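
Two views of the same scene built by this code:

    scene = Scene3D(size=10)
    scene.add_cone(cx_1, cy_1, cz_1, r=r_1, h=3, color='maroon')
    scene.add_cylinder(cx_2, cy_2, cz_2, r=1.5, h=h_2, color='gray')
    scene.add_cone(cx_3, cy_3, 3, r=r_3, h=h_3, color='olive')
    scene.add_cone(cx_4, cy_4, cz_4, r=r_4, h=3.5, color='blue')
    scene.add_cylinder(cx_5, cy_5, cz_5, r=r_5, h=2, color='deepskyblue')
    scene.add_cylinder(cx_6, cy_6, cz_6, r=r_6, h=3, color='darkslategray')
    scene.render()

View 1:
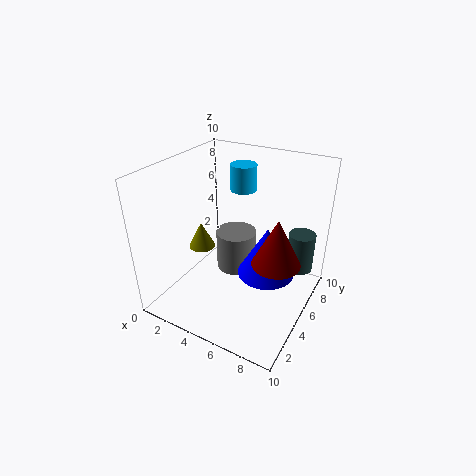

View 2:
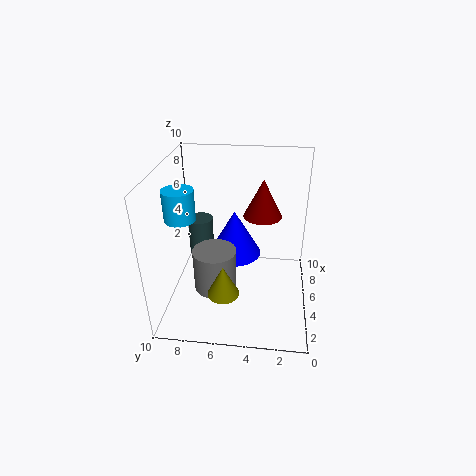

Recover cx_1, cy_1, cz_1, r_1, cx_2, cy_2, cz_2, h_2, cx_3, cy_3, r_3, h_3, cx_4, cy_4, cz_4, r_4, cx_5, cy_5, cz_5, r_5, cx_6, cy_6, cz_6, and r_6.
cx_1 = 8.5; cy_1 = 3.5; cz_1 = 5; r_1 = 1.5; cx_2 = 4; cy_2 = 6.5; cz_2 = 1.5; h_2 = 3; cx_3 = 1.5; cy_3 = 5.5; r_3 = 1; h_3 = 2; cx_4 = 7; cy_4 = 5.5; cz_4 = 2.5; r_4 = 2; cx_5 = 3.5; cy_5 = 8.5; cz_5 = 7; r_5 = 1; cx_6 = 8.5; cy_6 = 8.5; cz_6 = 1.5; r_6 = 1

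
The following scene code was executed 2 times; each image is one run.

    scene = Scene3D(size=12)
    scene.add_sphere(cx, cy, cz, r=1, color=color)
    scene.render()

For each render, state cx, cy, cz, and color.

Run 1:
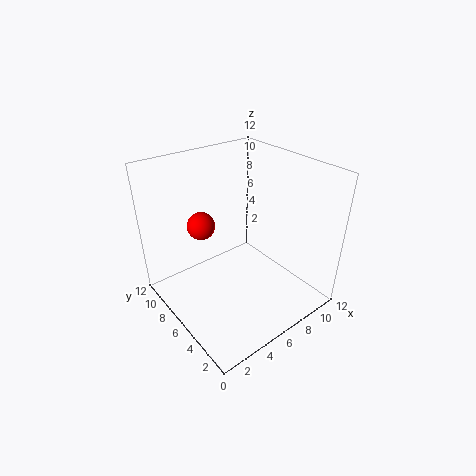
cx = 2.25
cy = 5.5
cz = 8.75
color = 'red'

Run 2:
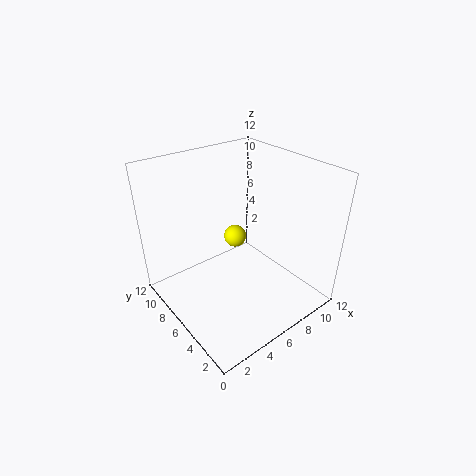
cx = 7.25
cy = 8
cz = 4.75
color = 'yellow'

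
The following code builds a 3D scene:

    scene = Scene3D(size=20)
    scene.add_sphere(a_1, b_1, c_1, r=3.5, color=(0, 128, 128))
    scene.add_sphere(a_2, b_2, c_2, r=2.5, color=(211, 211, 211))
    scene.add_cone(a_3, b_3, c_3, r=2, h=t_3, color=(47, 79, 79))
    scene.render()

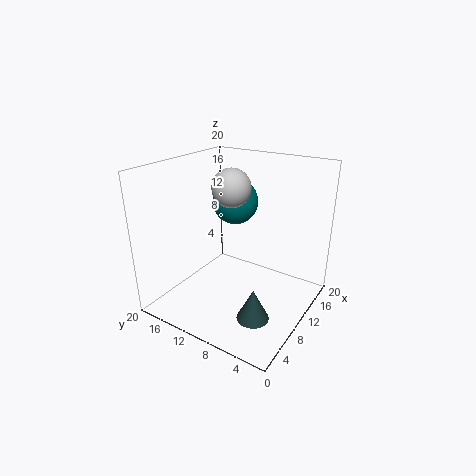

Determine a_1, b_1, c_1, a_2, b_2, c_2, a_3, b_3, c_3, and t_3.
a_1 = 15.5, b_1 = 14, c_1 = 13, a_2 = 8.5, b_2 = 10, c_2 = 17.5, a_3 = 4, b_3 = 4, c_3 = 3, t_3 = 4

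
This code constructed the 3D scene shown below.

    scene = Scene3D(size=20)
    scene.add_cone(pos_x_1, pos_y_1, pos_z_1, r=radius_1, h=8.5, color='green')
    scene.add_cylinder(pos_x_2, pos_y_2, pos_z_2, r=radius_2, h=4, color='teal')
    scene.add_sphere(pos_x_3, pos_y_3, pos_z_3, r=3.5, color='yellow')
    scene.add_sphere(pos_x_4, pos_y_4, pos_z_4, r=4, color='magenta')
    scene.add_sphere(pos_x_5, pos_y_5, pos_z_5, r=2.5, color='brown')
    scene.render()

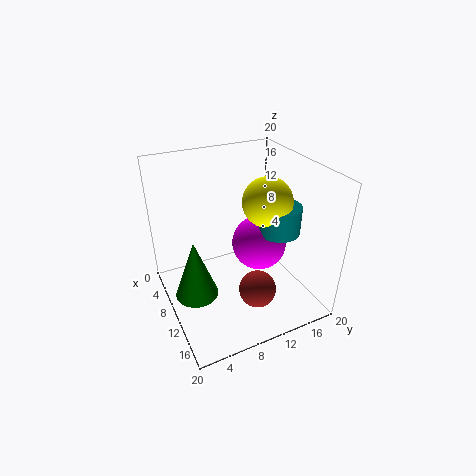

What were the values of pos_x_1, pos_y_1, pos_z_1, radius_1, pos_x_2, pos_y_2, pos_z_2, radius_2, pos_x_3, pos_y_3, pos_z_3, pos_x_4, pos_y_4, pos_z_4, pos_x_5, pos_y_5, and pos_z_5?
pos_x_1 = 10
pos_y_1 = 3.5
pos_z_1 = 2.5
radius_1 = 3
pos_x_2 = 11
pos_y_2 = 16
pos_z_2 = 10
radius_2 = 3
pos_x_3 = 10
pos_y_3 = 14.5
pos_z_3 = 14.5
pos_x_4 = 9
pos_y_4 = 14
pos_z_4 = 7.5
pos_x_5 = 15
pos_y_5 = 10.5
pos_z_5 = 4.5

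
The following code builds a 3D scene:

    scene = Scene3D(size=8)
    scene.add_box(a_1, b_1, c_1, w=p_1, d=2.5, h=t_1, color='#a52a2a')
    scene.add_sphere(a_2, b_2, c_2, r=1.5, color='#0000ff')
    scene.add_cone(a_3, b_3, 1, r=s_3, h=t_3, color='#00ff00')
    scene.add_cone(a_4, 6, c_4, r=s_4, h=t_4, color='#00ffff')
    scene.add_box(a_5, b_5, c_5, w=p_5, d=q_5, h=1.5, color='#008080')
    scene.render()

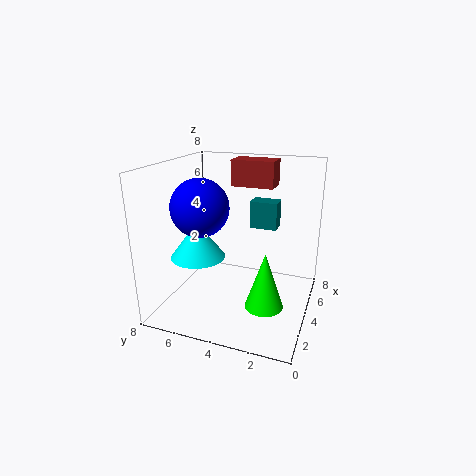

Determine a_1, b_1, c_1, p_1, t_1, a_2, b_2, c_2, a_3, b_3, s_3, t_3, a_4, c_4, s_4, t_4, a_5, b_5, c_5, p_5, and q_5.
a_1 = 5.5
b_1 = 2.5
c_1 = 6.5
p_1 = 1.5
t_1 = 1.5
a_2 = 2.5
b_2 = 5.5
c_2 = 6
a_3 = 2.5
b_3 = 2
s_3 = 1
t_3 = 3
a_4 = 3
c_4 = 3
s_4 = 1.5
t_4 = 2
a_5 = 4.5
b_5 = 2
c_5 = 4.5
p_5 = 1
q_5 = 1.5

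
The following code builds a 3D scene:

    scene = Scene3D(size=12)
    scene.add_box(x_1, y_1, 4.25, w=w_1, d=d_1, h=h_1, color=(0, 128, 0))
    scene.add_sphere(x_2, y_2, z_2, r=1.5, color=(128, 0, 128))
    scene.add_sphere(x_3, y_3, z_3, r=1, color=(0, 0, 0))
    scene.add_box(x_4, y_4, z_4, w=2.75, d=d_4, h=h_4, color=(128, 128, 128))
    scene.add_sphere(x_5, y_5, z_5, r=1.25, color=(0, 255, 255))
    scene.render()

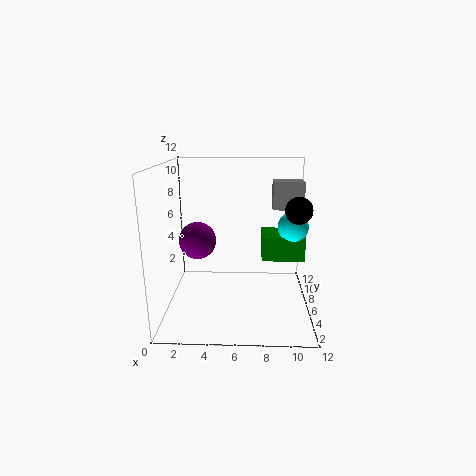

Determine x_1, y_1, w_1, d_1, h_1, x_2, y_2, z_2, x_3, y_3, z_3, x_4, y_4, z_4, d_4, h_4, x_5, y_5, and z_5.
x_1 = 8; y_1 = 5.25; w_1 = 3.5; d_1 = 3; h_1 = 2; x_2 = 2.75; y_2 = 5.25; z_2 = 6; x_3 = 10.5; y_3 = 3.5; z_3 = 9; x_4 = 9; y_4 = 8.5; z_4 = 7.75; d_4 = 1.75; h_4 = 2.5; x_5 = 10.5; y_5 = 6; z_5 = 7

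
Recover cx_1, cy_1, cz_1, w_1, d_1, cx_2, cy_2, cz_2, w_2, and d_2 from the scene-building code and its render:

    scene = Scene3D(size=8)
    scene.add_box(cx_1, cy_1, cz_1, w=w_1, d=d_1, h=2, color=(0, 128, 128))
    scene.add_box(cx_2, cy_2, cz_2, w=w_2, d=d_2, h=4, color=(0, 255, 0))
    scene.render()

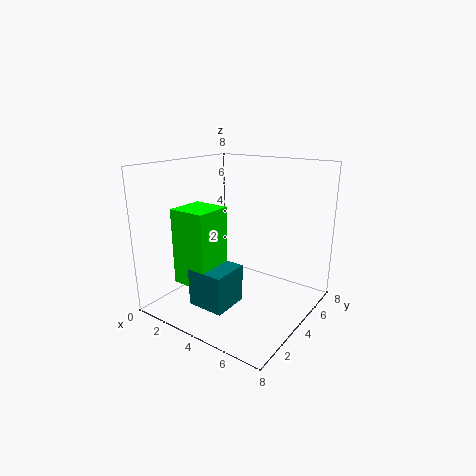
cx_1 = 3, cy_1 = 1, cz_1 = 1, w_1 = 2, d_1 = 2, cx_2 = 2, cy_2 = 1, cz_2 = 2, w_2 = 2, d_2 = 2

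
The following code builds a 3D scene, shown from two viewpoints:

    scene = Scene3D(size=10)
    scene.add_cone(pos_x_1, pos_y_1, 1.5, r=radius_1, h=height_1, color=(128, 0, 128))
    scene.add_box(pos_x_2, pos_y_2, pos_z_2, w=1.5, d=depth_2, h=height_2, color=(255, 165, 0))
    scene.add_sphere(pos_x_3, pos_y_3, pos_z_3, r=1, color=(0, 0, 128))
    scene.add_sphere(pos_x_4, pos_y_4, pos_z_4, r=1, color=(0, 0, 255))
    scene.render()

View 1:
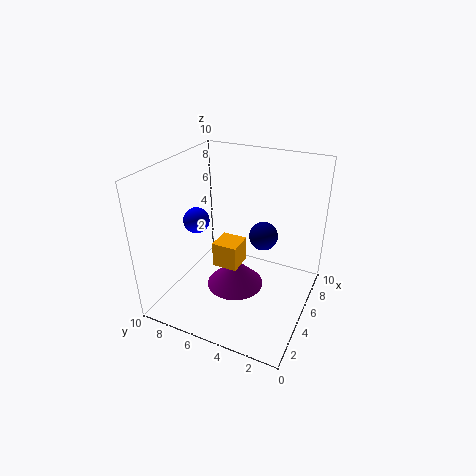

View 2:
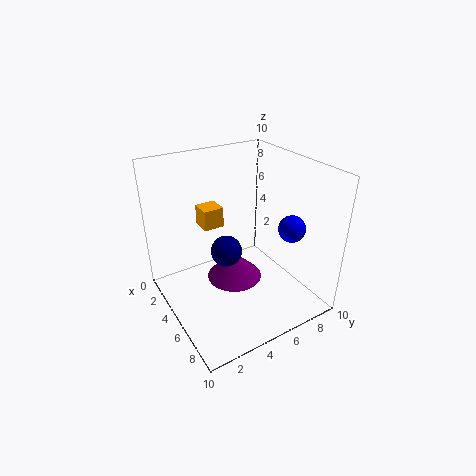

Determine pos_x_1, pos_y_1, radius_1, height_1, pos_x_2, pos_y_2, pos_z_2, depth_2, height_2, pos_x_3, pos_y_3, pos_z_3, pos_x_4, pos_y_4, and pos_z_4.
pos_x_1 = 4.5
pos_y_1 = 5
radius_1 = 2
height_1 = 2
pos_x_2 = 1.5
pos_y_2 = 3.5
pos_z_2 = 5
depth_2 = 1.5
height_2 = 1.5
pos_x_3 = 6
pos_y_3 = 3.5
pos_z_3 = 5
pos_x_4 = 6
pos_y_4 = 9
pos_z_4 = 5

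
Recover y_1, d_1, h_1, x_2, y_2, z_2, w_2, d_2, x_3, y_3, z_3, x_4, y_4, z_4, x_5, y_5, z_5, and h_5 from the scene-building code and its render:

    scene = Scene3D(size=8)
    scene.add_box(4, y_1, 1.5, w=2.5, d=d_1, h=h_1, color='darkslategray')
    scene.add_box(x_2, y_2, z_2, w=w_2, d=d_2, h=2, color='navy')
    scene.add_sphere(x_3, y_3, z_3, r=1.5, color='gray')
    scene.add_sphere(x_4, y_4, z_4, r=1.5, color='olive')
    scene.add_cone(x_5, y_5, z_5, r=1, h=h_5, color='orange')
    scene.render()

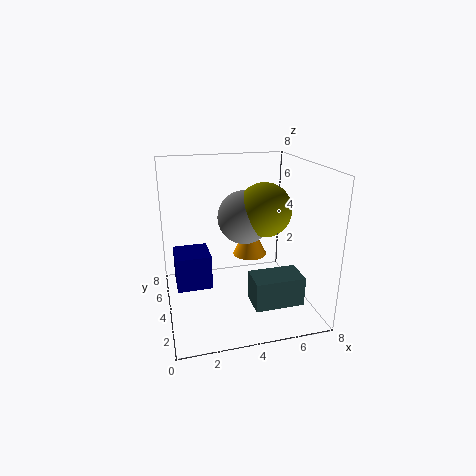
y_1 = 0.5
d_1 = 1.5
h_1 = 1.5
x_2 = 0.5
y_2 = 4
z_2 = 1
w_2 = 2
d_2 = 2
x_3 = 4.5
y_3 = 4.5
z_3 = 5
x_4 = 5.5
y_4 = 4
z_4 = 5.5
x_5 = 5
y_5 = 5
z_5 = 2.5
h_5 = 2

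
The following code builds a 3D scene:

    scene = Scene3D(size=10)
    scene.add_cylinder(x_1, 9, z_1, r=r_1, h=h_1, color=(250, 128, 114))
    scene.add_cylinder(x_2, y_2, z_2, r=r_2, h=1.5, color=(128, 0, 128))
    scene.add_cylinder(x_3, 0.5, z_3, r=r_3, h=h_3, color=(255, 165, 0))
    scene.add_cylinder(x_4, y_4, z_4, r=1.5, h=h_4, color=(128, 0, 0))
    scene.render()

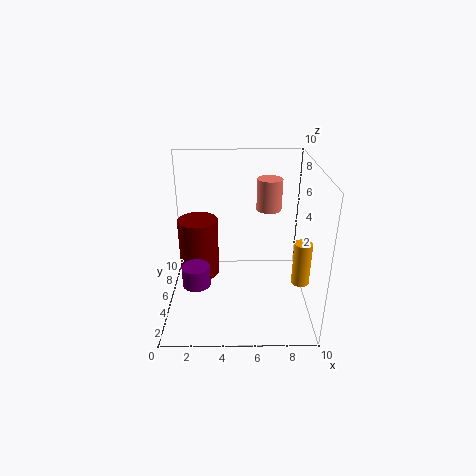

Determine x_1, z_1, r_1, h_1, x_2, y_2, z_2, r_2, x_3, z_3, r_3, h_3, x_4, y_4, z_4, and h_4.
x_1 = 7.5, z_1 = 5.5, r_1 = 1, h_1 = 2.5, x_2 = 2, y_2 = 4.5, z_2 = 1.5, r_2 = 1, x_3 = 8.5, z_3 = 4.5, r_3 = 0.5, h_3 = 2.5, x_4 = 2, y_4 = 7, z_4 = 1, h_4 = 4.5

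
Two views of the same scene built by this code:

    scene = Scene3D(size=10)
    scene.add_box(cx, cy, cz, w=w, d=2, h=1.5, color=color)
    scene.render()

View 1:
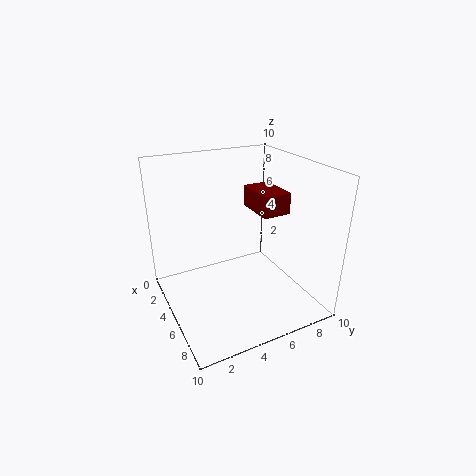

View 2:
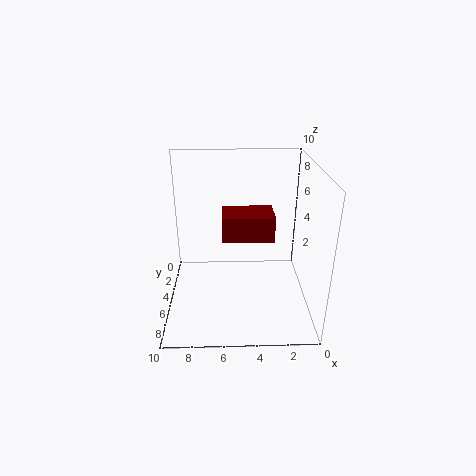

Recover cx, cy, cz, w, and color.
cx = 3; cy = 6.5; cz = 6.5; w = 3; color = 'maroon'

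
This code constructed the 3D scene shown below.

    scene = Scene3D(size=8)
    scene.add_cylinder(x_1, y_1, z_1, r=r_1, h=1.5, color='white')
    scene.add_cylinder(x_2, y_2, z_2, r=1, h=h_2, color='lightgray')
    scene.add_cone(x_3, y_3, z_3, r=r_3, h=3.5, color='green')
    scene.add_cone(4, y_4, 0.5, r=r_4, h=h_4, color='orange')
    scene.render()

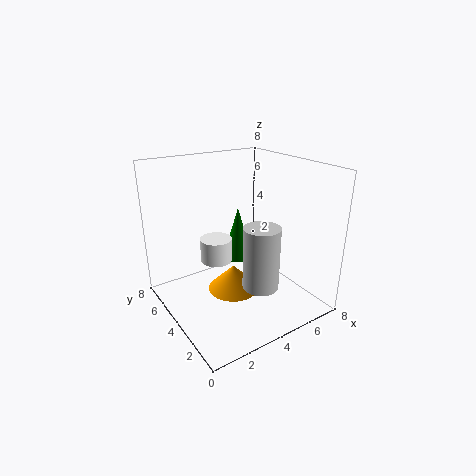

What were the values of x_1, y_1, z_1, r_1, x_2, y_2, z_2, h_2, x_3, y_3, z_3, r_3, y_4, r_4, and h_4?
x_1 = 4; y_1 = 6.5; z_1 = 1.5; r_1 = 1; x_2 = 4.5; y_2 = 2.5; z_2 = 1.5; h_2 = 3.5; x_3 = 6; y_3 = 7; z_3 = 1; r_3 = 1; y_4 = 4.5; r_4 = 1.5; h_4 = 1.5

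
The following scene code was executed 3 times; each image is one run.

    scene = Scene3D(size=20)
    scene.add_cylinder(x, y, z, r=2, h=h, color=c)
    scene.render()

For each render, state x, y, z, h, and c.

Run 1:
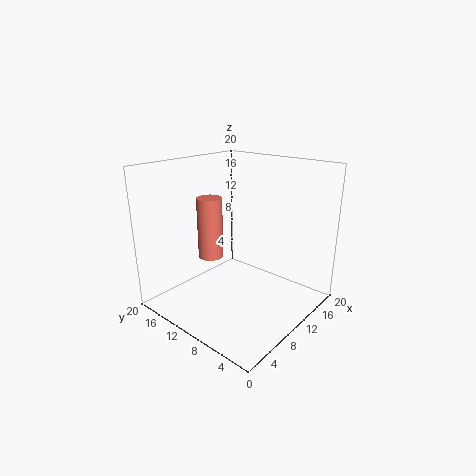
x = 12
y = 17.5
z = 4.25
h = 9.75
c = 'salmon'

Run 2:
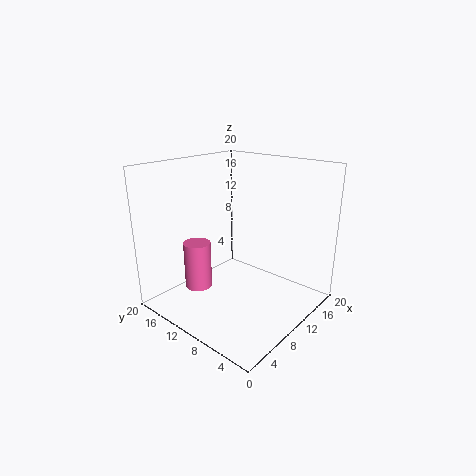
x = 7.5
y = 15.75
z = 1.5
h = 7
c = 'hotpink'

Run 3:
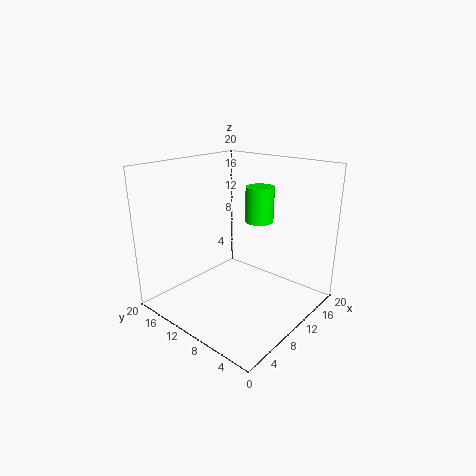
x = 13.5
y = 9
z = 11.75
h = 5
c = 'lime'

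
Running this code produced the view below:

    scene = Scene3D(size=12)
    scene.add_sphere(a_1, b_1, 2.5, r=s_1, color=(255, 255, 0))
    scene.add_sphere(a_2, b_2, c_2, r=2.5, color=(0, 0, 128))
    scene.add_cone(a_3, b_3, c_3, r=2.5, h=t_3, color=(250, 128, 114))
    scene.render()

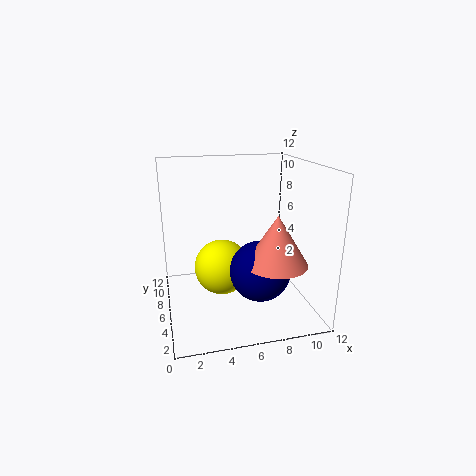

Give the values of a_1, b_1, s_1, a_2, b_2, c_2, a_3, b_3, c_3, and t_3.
a_1 = 5; b_1 = 8; s_1 = 2.5; a_2 = 7.5; b_2 = 4.5; c_2 = 3.5; a_3 = 8.5; b_3 = 3.5; c_3 = 4.5; t_3 = 4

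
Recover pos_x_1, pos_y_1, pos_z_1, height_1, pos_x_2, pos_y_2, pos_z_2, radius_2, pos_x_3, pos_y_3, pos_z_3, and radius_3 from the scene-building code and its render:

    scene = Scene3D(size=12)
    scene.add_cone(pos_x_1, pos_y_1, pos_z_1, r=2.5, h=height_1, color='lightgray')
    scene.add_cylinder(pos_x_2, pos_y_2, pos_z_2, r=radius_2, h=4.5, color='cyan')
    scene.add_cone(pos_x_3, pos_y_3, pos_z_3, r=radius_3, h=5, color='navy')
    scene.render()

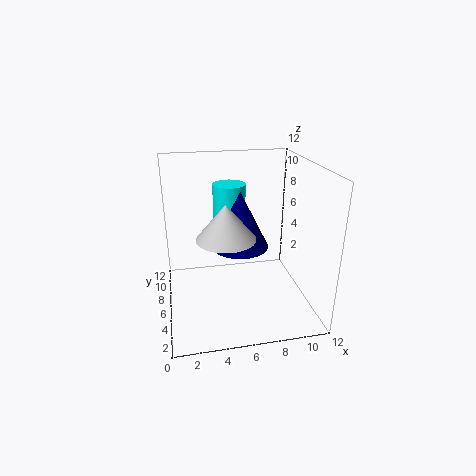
pos_x_1 = 5
pos_y_1 = 6
pos_z_1 = 6
height_1 = 3
pos_x_2 = 6
pos_y_2 = 10
pos_z_2 = 5
radius_2 = 1.5
pos_x_3 = 6.5
pos_y_3 = 7.5
pos_z_3 = 4.5
radius_3 = 2.5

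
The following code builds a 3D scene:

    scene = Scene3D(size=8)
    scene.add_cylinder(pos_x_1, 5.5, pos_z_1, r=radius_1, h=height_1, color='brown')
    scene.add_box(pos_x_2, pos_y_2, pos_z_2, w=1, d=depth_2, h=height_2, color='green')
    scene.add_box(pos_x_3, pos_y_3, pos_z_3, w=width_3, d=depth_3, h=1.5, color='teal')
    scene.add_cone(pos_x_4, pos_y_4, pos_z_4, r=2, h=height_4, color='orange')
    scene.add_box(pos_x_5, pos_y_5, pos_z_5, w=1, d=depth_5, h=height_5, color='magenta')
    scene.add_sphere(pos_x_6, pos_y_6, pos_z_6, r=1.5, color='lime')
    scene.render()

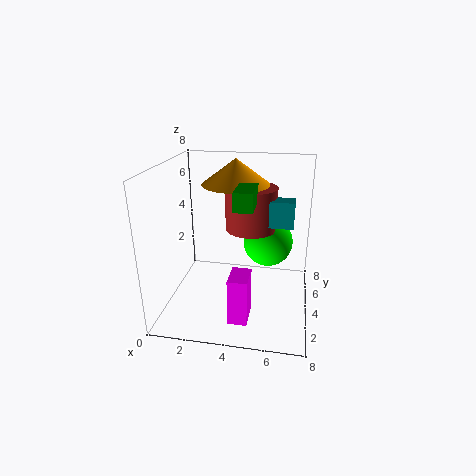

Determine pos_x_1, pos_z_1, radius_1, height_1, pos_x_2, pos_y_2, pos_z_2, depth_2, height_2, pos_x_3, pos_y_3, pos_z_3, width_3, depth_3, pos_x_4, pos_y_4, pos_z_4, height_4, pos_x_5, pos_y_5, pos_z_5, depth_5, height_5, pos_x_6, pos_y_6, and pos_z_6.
pos_x_1 = 4.5
pos_z_1 = 4
radius_1 = 1.5
height_1 = 2.5
pos_x_2 = 4
pos_y_2 = 2.5
pos_z_2 = 6
depth_2 = 2
height_2 = 1
pos_x_3 = 5
pos_y_3 = 4.5
pos_z_3 = 4.5
width_3 = 2
depth_3 = 1
pos_x_4 = 3.5
pos_y_4 = 6
pos_z_4 = 6.5
height_4 = 1.5
pos_x_5 = 4
pos_y_5 = 1
pos_z_5 = 0.5
depth_5 = 1.5
height_5 = 2.5
pos_x_6 = 5.5
pos_y_6 = 6
pos_z_6 = 3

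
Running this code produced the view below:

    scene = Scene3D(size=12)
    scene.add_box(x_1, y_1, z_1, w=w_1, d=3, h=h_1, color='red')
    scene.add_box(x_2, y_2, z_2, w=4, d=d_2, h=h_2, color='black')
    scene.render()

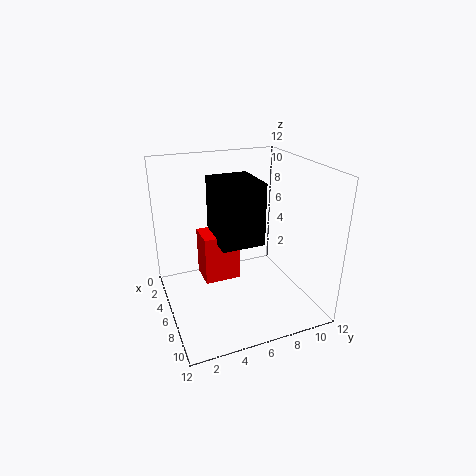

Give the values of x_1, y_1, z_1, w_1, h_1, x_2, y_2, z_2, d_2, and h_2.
x_1 = 4, y_1 = 3, z_1 = 2.5, w_1 = 2.5, h_1 = 4, x_2 = 4, y_2 = 4, z_2 = 6, d_2 = 3.5, h_2 = 5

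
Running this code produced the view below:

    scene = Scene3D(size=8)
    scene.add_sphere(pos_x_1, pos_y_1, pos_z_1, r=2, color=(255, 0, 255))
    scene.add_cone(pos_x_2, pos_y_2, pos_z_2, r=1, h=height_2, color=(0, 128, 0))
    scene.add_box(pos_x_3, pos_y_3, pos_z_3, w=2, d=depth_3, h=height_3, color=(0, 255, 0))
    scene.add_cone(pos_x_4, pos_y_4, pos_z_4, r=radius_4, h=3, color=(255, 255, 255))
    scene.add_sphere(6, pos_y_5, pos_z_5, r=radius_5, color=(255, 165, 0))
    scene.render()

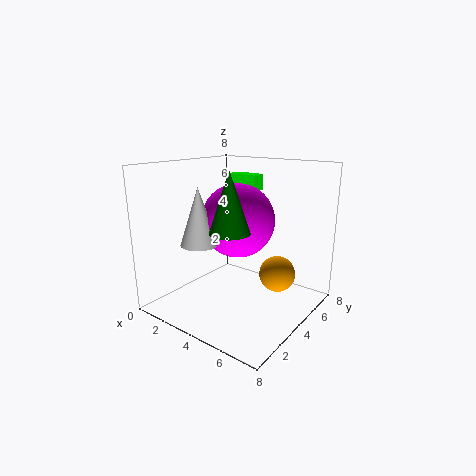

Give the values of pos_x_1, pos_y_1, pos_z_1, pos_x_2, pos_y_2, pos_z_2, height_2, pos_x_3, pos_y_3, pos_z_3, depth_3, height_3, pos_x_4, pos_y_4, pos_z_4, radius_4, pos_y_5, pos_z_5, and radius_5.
pos_x_1 = 4
pos_y_1 = 4
pos_z_1 = 5
pos_x_2 = 5
pos_y_2 = 2
pos_z_2 = 5
height_2 = 3
pos_x_3 = 1
pos_y_3 = 7
pos_z_3 = 6
depth_3 = 1
height_3 = 1
pos_x_4 = 3
pos_y_4 = 2
pos_z_4 = 4
radius_4 = 1
pos_y_5 = 5
pos_z_5 = 2
radius_5 = 1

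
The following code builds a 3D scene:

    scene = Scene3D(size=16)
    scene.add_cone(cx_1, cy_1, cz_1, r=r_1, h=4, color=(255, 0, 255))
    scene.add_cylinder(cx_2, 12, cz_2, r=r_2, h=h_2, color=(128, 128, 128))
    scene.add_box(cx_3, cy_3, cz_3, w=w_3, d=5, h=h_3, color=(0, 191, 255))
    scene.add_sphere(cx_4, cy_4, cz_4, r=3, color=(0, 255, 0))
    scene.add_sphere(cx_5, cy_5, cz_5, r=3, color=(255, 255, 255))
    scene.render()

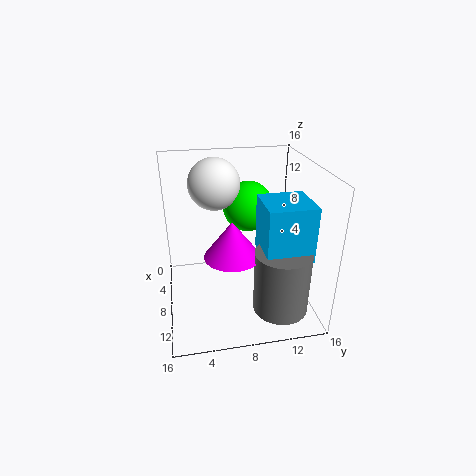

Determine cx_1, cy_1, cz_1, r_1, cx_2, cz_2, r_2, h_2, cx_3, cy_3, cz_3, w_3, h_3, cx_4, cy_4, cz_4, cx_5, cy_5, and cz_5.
cx_1 = 10
cy_1 = 7
cz_1 = 7
r_1 = 3
cx_2 = 12
cz_2 = 1
r_2 = 3
h_2 = 7
cx_3 = 8
cy_3 = 10
cz_3 = 7
w_3 = 5
h_3 = 6
cx_4 = 4
cy_4 = 10
cz_4 = 10
cx_5 = 4
cy_5 = 6
cz_5 = 13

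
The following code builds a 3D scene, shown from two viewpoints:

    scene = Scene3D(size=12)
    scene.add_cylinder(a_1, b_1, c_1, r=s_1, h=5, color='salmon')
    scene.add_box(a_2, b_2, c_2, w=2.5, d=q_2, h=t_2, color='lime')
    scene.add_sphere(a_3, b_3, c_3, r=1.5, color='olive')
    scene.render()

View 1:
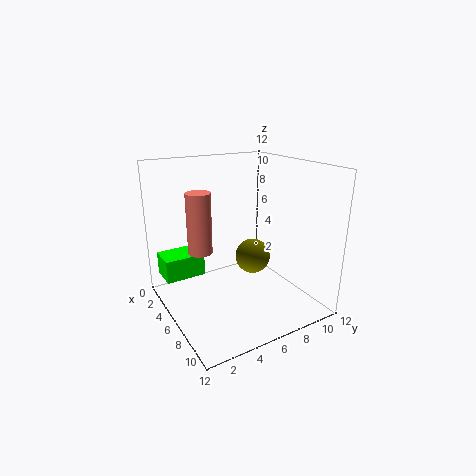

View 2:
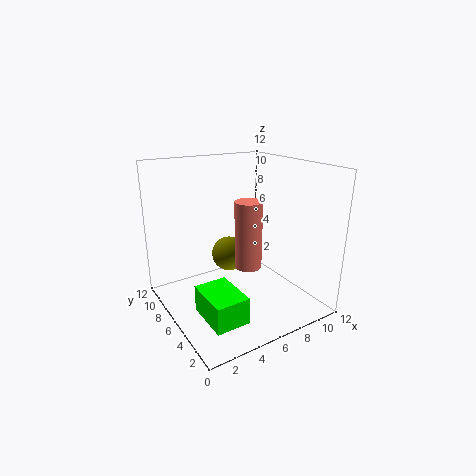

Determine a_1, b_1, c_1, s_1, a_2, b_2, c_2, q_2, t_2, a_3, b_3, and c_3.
a_1 = 5; b_1 = 3; c_1 = 5; s_1 = 1; a_2 = 1; b_2 = 0.5; c_2 = 2; q_2 = 3.5; t_2 = 2; a_3 = 6; b_3 = 7.5; c_3 = 4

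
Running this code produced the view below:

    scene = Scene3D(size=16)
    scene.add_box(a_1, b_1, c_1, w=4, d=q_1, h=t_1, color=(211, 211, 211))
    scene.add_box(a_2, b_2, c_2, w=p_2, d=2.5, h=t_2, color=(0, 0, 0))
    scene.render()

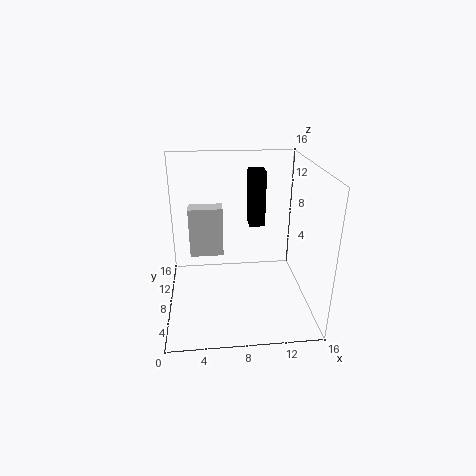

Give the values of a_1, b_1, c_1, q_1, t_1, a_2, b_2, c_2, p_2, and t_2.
a_1 = 2.5, b_1 = 10.5, c_1 = 4.5, q_1 = 2, t_1 = 6, a_2 = 10, b_2 = 13, c_2 = 7, p_2 = 2, t_2 = 7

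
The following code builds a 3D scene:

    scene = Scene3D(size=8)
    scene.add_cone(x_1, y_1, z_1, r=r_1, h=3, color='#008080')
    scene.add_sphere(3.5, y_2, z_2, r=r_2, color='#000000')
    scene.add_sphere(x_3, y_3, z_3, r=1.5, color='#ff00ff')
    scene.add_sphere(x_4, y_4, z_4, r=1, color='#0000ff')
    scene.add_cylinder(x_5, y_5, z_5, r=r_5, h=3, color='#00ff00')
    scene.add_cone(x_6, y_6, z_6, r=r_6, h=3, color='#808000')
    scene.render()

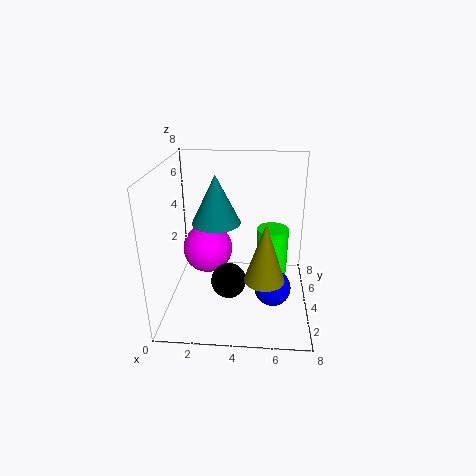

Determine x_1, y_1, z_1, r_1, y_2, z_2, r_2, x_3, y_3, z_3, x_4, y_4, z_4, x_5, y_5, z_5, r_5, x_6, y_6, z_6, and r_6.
x_1 = 2.5, y_1 = 6, z_1 = 4, r_1 = 1.5, y_2 = 3.5, z_2 = 1.5, r_2 = 1, x_3 = 2, y_3 = 5.5, z_3 = 2.5, x_4 = 6, y_4 = 3, z_4 = 1.5, x_5 = 6, y_5 = 6.5, z_5 = 0.5, r_5 = 1, x_6 = 5.5, y_6 = 1.5, z_6 = 3, r_6 = 1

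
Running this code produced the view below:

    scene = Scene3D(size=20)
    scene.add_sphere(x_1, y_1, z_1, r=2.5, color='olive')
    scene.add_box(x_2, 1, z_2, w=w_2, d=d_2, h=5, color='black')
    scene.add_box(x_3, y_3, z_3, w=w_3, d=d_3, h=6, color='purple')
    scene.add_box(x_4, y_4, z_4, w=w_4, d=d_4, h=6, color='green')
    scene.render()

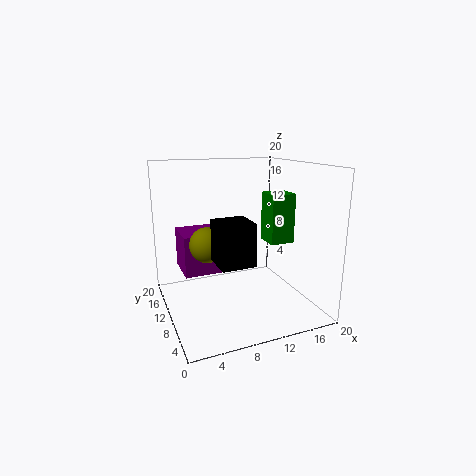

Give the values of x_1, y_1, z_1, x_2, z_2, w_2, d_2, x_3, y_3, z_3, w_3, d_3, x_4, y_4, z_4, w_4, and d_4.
x_1 = 6
y_1 = 11.5
z_1 = 9
x_2 = 4.5
z_2 = 9.5
w_2 = 4
d_2 = 4
x_3 = 3
y_3 = 12.5
z_3 = 4
w_3 = 7
d_3 = 6
x_4 = 11.5
y_4 = 3
z_4 = 11
w_4 = 3
d_4 = 3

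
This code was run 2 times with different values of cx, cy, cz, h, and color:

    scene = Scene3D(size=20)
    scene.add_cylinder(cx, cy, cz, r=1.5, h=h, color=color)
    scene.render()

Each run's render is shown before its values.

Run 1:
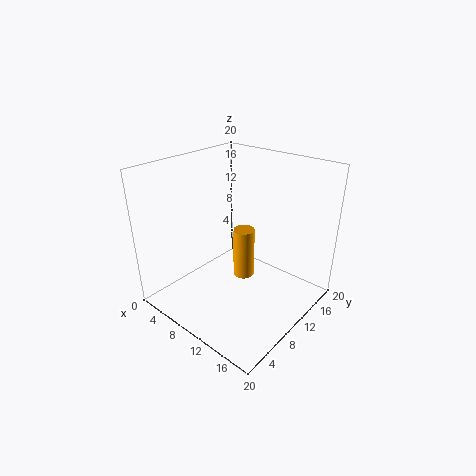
cx = 10.25; cy = 11; cz = 3.75; h = 7.25; color = 'orange'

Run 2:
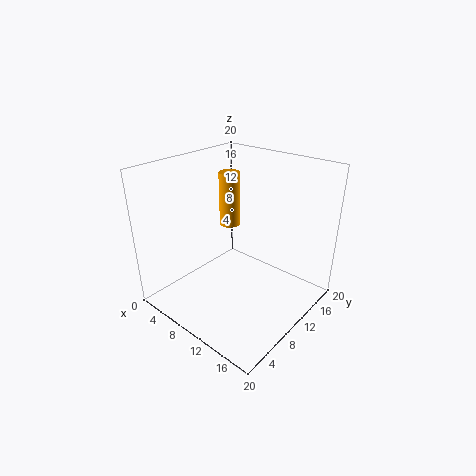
cx = 6.75; cy = 12; cz = 10.5; h = 7.75; color = 'orange'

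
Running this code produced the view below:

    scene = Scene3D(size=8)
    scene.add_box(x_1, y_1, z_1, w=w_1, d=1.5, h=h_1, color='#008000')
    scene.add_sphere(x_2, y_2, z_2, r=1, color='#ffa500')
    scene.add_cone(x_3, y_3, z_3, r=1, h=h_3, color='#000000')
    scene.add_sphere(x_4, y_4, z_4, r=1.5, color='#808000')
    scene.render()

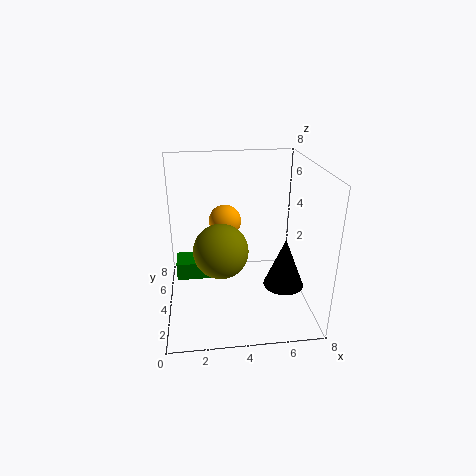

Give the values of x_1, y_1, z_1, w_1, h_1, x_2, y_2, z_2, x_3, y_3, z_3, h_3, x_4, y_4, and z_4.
x_1 = 0.5
y_1 = 4
z_1 = 1.5
w_1 = 2.5
h_1 = 1
x_2 = 3.5
y_2 = 6.5
z_2 = 4
x_3 = 6
y_3 = 1.5
z_3 = 2.5
h_3 = 2.5
x_4 = 3
y_4 = 3.5
z_4 = 3.5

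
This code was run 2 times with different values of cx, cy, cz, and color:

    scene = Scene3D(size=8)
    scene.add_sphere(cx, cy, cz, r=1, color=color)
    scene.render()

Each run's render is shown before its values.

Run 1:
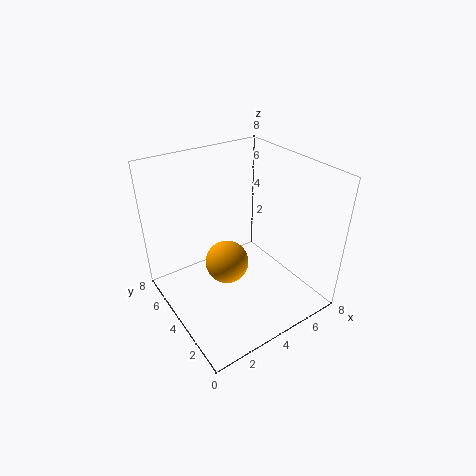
cx = 2, cy = 2, cz = 4.5, color = 'orange'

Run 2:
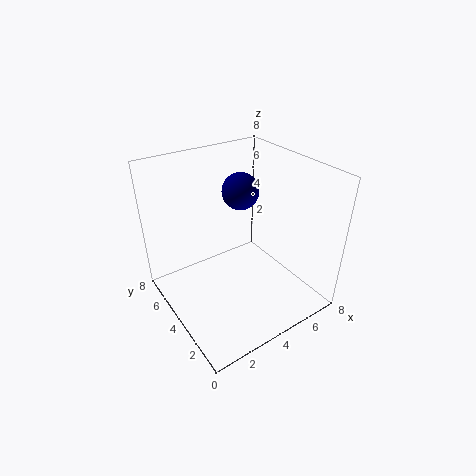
cx = 4.5, cy = 4.5, cz = 6.5, color = 'navy'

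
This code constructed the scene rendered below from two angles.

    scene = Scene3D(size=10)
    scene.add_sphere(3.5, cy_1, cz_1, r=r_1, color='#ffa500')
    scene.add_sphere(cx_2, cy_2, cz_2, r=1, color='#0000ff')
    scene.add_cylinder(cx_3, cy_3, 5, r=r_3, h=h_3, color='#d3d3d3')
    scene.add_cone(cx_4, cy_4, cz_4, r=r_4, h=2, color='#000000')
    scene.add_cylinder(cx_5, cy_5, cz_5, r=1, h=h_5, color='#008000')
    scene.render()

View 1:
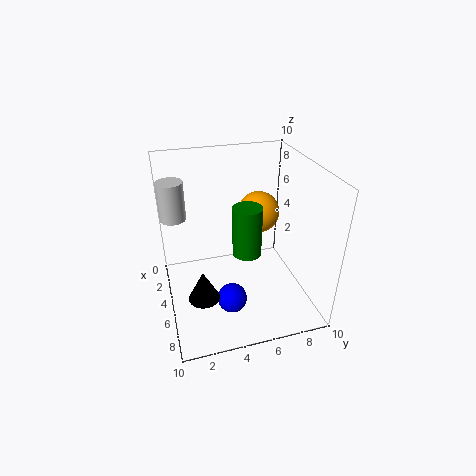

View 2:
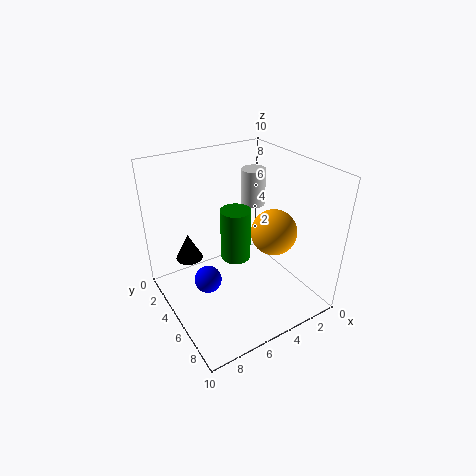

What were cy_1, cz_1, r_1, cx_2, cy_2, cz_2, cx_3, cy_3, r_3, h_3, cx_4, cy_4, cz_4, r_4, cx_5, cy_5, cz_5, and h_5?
cy_1 = 7
cz_1 = 6
r_1 = 1.5
cx_2 = 7
cy_2 = 4
cz_2 = 1.5
cx_3 = 1
cy_3 = 1
r_3 = 1
h_3 = 3
cx_4 = 7.5
cy_4 = 2
cz_4 = 2.5
r_4 = 1
cx_5 = 5.5
cy_5 = 5.5
cz_5 = 4
h_5 = 3.5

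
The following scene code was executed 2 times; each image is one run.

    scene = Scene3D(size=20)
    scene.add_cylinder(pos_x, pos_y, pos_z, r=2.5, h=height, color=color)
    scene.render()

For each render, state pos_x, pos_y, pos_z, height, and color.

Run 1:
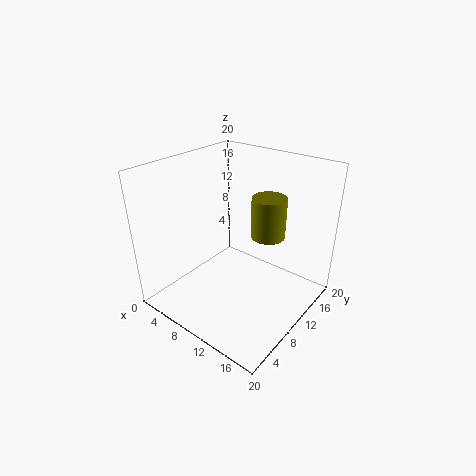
pos_x = 12
pos_y = 14.5
pos_z = 9
height = 6
color = 'olive'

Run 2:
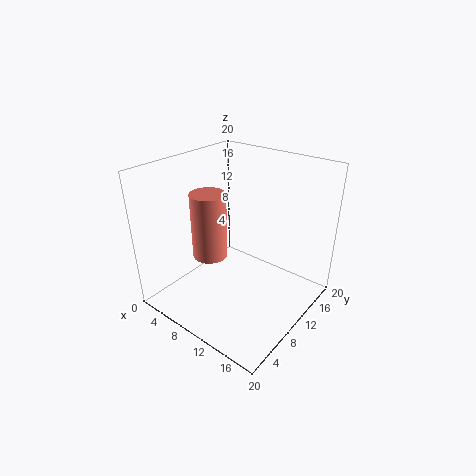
pos_x = 6
pos_y = 8.5
pos_z = 6.5
height = 9.5
color = 'salmon'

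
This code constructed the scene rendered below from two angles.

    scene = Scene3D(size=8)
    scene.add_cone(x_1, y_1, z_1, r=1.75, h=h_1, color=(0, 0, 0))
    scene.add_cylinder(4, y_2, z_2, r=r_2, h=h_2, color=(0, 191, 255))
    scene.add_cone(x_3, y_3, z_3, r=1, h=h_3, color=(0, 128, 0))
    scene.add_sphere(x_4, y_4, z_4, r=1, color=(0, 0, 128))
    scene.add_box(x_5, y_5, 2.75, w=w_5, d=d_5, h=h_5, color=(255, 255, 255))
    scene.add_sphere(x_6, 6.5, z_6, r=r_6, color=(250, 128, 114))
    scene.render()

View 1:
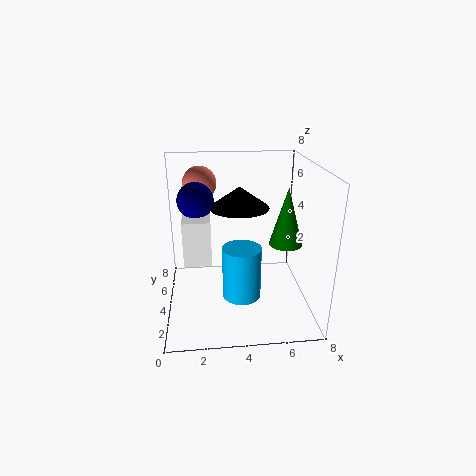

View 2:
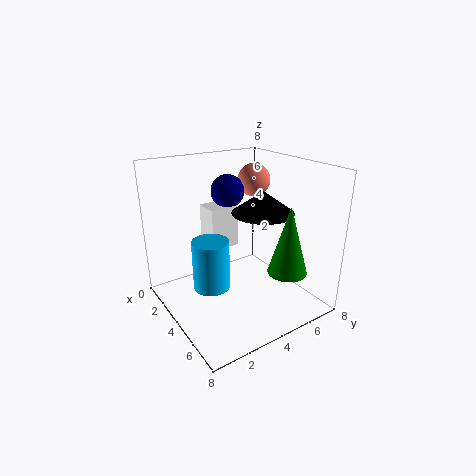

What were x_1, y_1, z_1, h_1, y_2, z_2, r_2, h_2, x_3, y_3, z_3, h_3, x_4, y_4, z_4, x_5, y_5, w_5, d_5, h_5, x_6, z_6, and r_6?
x_1 = 4.25
y_1 = 5.5
z_1 = 5.25
h_1 = 1.25
y_2 = 2.25
z_2 = 1.5
r_2 = 1
h_2 = 2.75
x_3 = 7
y_3 = 5
z_3 = 3
h_3 = 3.5
x_4 = 1.75
y_4 = 4.75
z_4 = 6
x_5 = 1
y_5 = 3.25
w_5 = 1.5
d_5 = 1.75
h_5 = 2.5
x_6 = 2
z_6 = 6.5
r_6 = 1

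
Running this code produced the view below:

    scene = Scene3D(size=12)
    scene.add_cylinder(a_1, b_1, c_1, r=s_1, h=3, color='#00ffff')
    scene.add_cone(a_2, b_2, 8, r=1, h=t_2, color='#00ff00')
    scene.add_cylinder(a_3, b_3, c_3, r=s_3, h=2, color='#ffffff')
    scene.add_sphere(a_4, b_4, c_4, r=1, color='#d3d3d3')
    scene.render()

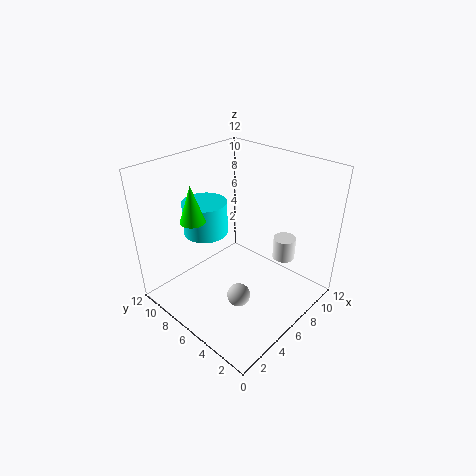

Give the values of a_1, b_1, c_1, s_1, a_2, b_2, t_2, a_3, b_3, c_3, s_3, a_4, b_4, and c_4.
a_1 = 6
b_1 = 10
c_1 = 5
s_1 = 2
a_2 = 3
b_2 = 8
t_2 = 3
a_3 = 10
b_3 = 4
c_3 = 3
s_3 = 1
a_4 = 5
b_4 = 5
c_4 = 1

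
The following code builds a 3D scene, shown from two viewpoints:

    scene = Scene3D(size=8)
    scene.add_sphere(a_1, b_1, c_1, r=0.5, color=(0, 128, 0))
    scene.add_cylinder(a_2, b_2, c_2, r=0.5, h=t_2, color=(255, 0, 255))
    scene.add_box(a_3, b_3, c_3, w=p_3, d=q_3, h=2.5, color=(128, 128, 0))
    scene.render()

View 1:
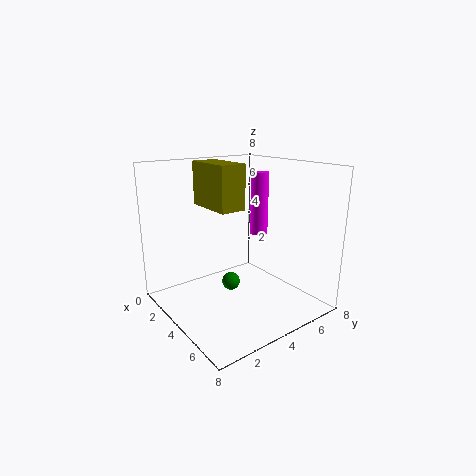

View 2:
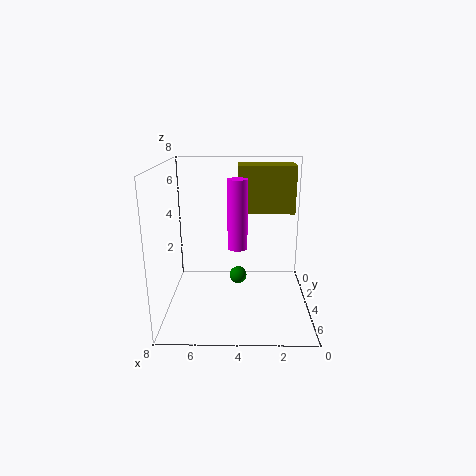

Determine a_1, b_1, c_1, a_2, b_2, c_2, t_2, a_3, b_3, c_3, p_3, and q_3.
a_1 = 4; b_1 = 3.5; c_1 = 1.5; a_2 = 4; b_2 = 5.5; c_2 = 4; t_2 = 3.5; a_3 = 1; b_3 = 3; c_3 = 5.5; p_3 = 3; q_3 = 1.5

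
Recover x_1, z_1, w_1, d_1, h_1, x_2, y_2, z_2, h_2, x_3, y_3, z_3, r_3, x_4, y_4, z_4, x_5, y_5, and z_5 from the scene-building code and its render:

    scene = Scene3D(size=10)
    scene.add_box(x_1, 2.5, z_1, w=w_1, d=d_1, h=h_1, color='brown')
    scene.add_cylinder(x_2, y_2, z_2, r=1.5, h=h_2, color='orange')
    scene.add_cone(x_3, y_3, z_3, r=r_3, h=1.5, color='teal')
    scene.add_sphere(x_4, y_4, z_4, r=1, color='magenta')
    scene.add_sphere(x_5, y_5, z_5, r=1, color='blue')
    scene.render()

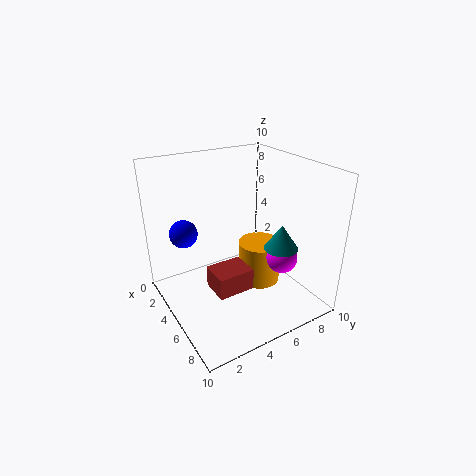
x_1 = 5, z_1 = 2, w_1 = 2, d_1 = 2.5, h_1 = 1.5, x_2 = 5.5, y_2 = 6.5, z_2 = 1.5, h_2 = 3, x_3 = 9, y_3 = 5.5, z_3 = 6, r_3 = 1, x_4 = 8, y_4 = 6.5, z_4 = 4.5, x_5 = 2.5, y_5 = 2, z_5 = 5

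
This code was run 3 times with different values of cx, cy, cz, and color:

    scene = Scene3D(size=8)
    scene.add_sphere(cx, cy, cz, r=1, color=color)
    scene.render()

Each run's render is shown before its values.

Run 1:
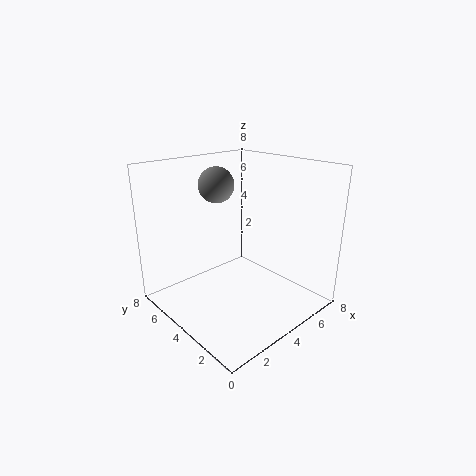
cx = 3.75; cy = 5.5; cz = 6.75; color = 'gray'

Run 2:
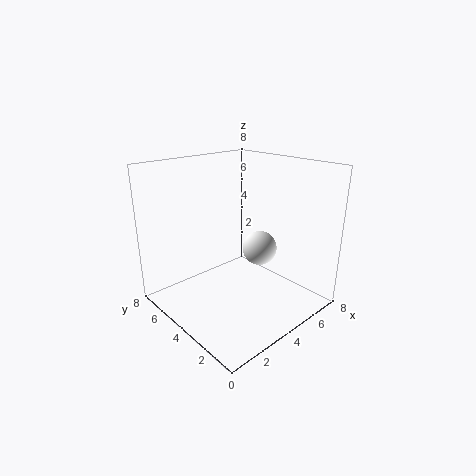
cx = 5.5; cy = 3.75; cz = 3; color = 'white'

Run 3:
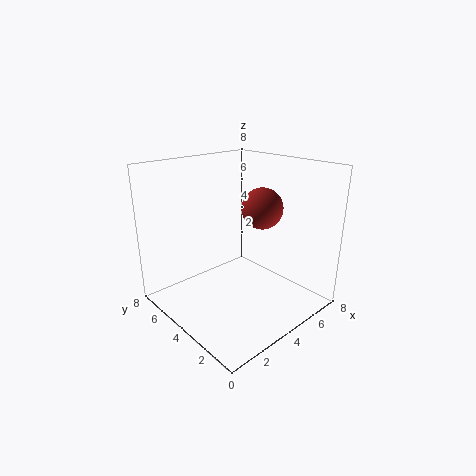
cx = 3.75; cy = 2; cz = 6.25; color = 'brown'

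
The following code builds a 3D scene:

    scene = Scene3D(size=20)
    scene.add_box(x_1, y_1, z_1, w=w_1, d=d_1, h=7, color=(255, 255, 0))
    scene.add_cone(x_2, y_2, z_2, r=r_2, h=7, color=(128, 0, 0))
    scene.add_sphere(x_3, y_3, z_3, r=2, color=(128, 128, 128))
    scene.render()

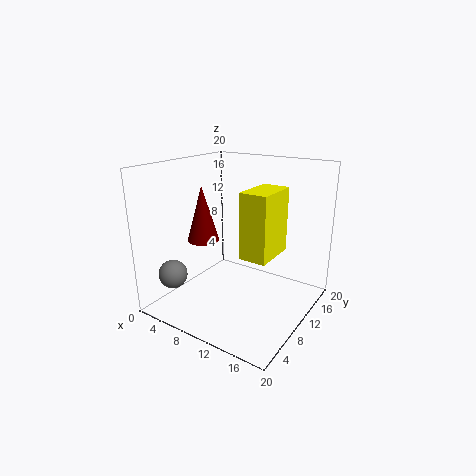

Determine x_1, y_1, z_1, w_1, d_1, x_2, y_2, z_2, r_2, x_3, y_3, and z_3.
x_1 = 16; y_1 = 1; z_1 = 12; w_1 = 3; d_1 = 5; x_2 = 8; y_2 = 5; z_2 = 11; r_2 = 2; x_3 = 3; y_3 = 4; z_3 = 5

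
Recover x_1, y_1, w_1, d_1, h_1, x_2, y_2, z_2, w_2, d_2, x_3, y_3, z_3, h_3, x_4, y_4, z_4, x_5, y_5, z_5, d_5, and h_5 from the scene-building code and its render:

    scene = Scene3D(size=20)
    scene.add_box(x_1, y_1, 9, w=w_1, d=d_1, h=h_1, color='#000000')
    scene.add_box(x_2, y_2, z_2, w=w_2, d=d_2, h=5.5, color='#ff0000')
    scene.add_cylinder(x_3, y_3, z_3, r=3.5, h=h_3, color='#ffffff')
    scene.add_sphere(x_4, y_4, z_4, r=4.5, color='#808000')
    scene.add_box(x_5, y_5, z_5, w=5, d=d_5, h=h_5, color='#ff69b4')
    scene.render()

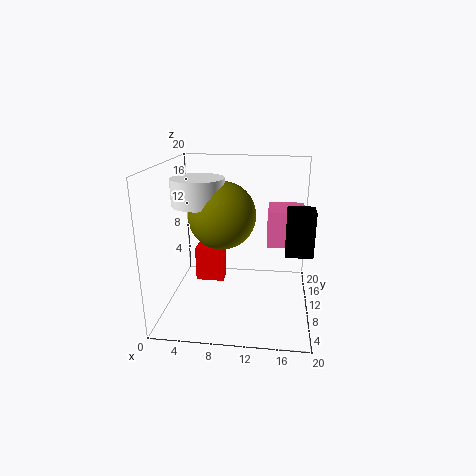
x_1 = 16.5, y_1 = 6.5, w_1 = 3.5, d_1 = 3, h_1 = 6, x_2 = 2.5, y_2 = 14.5, z_2 = 0.5, w_2 = 4.5, d_2 = 3, x_3 = 5, y_3 = 8.5, z_3 = 15, h_3 = 3.5, x_4 = 8, y_4 = 9, z_4 = 13.5, x_5 = 14, y_5 = 9.5, z_5 = 9, d_5 = 5.5, h_5 = 5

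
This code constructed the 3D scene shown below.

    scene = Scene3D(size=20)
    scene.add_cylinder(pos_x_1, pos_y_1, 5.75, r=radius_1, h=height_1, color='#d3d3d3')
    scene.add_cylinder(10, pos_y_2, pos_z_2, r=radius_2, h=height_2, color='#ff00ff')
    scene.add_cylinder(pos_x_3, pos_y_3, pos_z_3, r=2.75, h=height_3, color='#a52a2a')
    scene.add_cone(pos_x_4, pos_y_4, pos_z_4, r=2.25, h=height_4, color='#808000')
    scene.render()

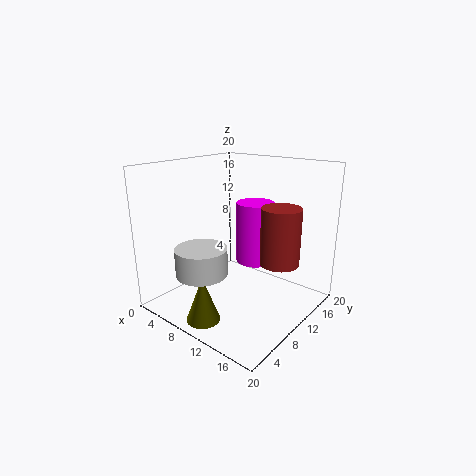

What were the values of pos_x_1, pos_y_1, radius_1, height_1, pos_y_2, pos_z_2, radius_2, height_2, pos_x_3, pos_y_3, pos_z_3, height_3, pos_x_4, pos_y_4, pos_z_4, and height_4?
pos_x_1 = 7.75
pos_y_1 = 5
radius_1 = 3.5
height_1 = 3.75
pos_y_2 = 14
pos_z_2 = 5.25
radius_2 = 2.75
height_2 = 9
pos_x_3 = 15
pos_y_3 = 13
pos_z_3 = 6.5
height_3 = 8
pos_x_4 = 9.75
pos_y_4 = 3
pos_z_4 = 0.5
height_4 = 6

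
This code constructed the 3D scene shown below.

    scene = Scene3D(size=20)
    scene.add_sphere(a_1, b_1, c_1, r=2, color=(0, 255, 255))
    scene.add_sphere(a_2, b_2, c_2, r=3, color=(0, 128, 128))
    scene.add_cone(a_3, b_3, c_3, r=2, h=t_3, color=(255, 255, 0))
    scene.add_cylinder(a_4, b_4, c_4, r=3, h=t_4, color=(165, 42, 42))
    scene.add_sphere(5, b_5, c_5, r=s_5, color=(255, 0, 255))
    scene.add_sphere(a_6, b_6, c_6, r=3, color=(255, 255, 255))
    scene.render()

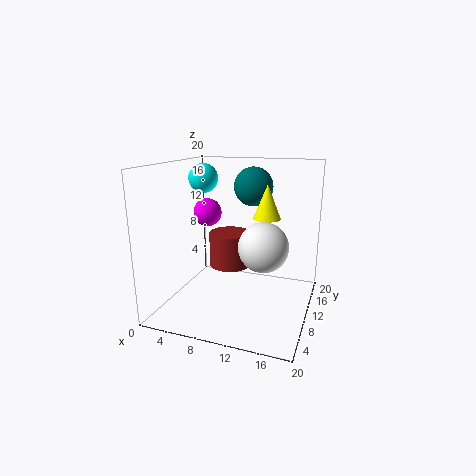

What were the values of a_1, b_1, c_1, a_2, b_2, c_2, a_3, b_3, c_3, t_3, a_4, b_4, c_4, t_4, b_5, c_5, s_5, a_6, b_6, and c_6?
a_1 = 5
b_1 = 10
c_1 = 18
a_2 = 10
b_2 = 17
c_2 = 16
a_3 = 13
b_3 = 14
c_3 = 12
t_3 = 5
a_4 = 8
b_4 = 12
c_4 = 5
t_4 = 5
b_5 = 11
c_5 = 13
s_5 = 2
a_6 = 15
b_6 = 5
c_6 = 11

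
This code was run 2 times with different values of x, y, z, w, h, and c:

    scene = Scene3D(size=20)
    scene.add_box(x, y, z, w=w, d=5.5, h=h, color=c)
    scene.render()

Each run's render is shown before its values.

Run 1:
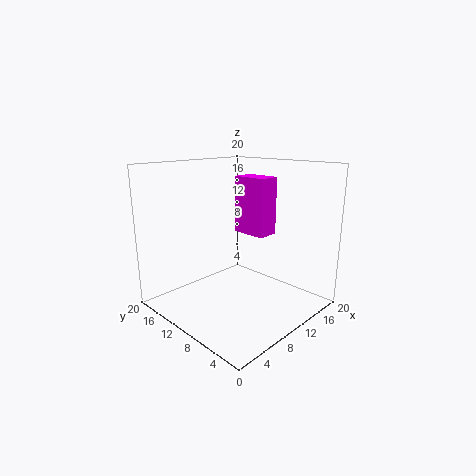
x = 15.5
y = 10.5
z = 8.5
w = 3.5
h = 9
c = 'magenta'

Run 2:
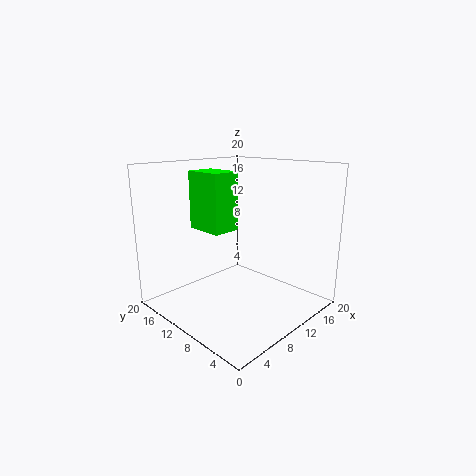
x = 6.5
y = 10.5
z = 11
w = 4
h = 8
c = 'lime'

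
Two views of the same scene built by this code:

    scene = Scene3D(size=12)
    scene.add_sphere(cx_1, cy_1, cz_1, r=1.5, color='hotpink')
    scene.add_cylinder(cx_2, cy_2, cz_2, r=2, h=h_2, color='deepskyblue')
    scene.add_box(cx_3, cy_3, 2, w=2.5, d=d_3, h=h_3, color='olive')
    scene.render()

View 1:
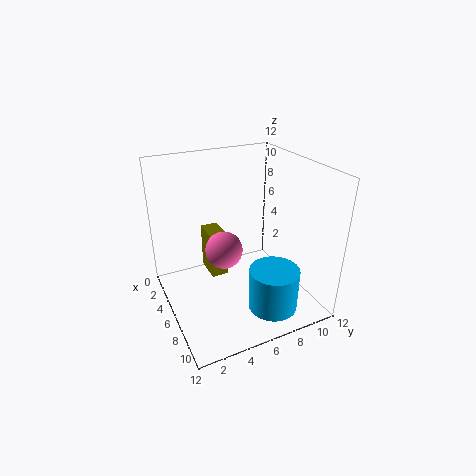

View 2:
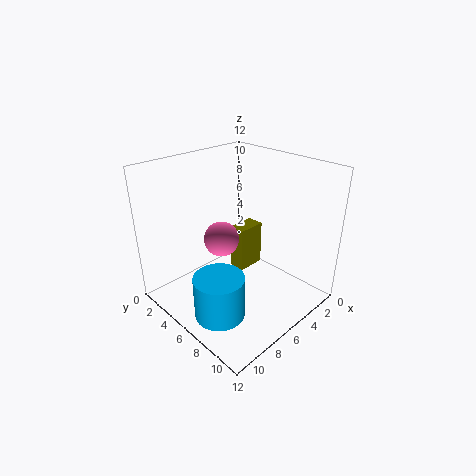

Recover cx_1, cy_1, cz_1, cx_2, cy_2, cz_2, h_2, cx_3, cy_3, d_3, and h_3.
cx_1 = 6.5; cy_1 = 4.5; cz_1 = 5.5; cx_2 = 9.5; cy_2 = 7.5; cz_2 = 1; h_2 = 3.5; cx_3 = 2.5; cy_3 = 4; d_3 = 1.5; h_3 = 4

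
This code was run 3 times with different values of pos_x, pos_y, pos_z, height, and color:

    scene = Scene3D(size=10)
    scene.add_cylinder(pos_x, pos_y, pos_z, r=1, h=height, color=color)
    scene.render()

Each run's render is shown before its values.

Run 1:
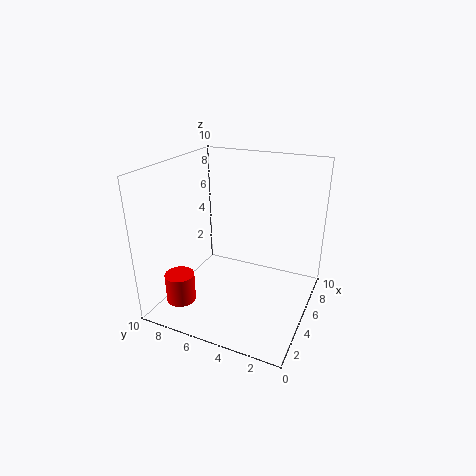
pos_x = 2, pos_y = 8, pos_z = 1, height = 2, color = 'red'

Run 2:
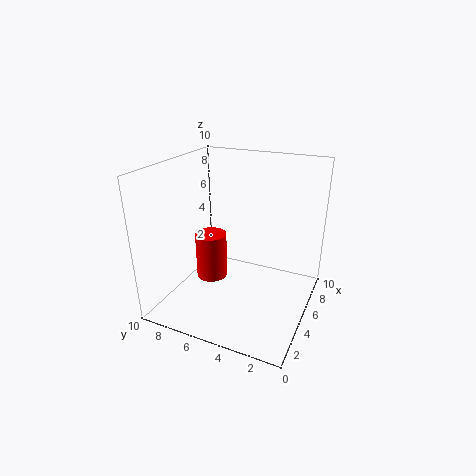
pos_x = 3, pos_y = 6, pos_z = 3, height = 3, color = 'red'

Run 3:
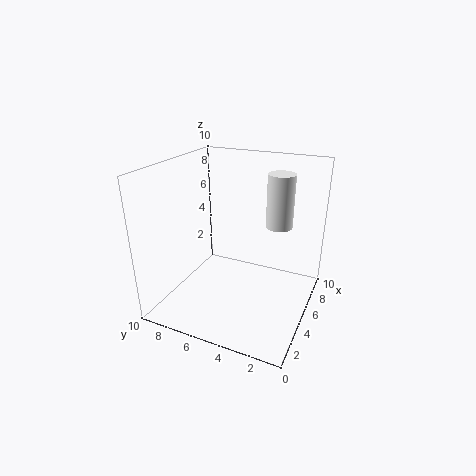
pos_x = 8, pos_y = 3, pos_z = 5, height = 4, color = 'white'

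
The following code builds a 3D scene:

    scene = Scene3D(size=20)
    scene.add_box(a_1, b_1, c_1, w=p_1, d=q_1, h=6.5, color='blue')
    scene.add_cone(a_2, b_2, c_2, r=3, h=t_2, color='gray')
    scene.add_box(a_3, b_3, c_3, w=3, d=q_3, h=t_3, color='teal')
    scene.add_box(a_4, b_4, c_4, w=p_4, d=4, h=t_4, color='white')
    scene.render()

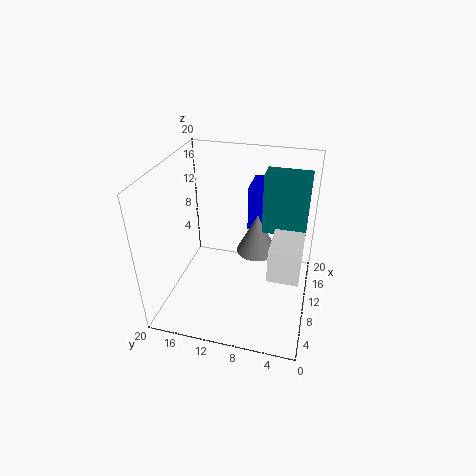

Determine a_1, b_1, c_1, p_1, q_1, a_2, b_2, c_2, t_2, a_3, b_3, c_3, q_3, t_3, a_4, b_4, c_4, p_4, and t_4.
a_1 = 13.5
b_1 = 6.5
c_1 = 9.5
p_1 = 5
q_1 = 3
a_2 = 13.5
b_2 = 8
c_2 = 6
t_2 = 6
a_3 = 11.5
b_3 = 1
c_3 = 10.5
q_3 = 6
t_3 = 8.5
a_4 = 5
b_4 = 1
c_4 = 7.5
p_4 = 5.5
t_4 = 4.5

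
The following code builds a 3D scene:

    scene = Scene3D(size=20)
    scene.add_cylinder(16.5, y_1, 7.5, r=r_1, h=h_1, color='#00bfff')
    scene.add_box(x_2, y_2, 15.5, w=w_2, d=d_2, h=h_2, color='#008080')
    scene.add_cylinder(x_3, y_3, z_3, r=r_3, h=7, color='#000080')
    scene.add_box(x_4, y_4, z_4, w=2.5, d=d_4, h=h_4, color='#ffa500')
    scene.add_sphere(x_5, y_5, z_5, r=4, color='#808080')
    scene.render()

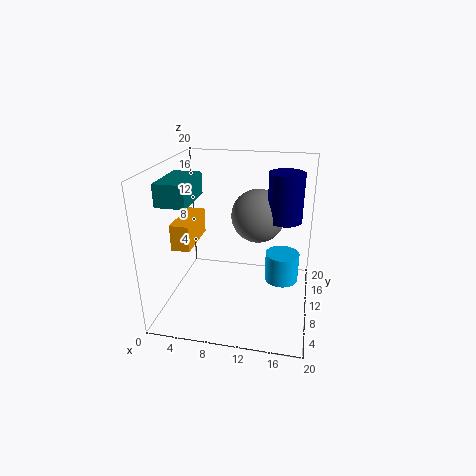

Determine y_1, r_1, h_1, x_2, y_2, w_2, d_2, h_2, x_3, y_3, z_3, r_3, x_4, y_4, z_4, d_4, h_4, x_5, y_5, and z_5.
y_1 = 5
r_1 = 2
h_1 = 3.5
x_2 = 0.5
y_2 = 5
w_2 = 4
d_2 = 7
h_2 = 3
x_3 = 16
y_3 = 14
z_3 = 11.5
r_3 = 2.5
x_4 = 2
y_4 = 5.5
z_4 = 9.5
d_4 = 7
h_4 = 3.5
x_5 = 12
y_5 = 15
z_5 = 11.5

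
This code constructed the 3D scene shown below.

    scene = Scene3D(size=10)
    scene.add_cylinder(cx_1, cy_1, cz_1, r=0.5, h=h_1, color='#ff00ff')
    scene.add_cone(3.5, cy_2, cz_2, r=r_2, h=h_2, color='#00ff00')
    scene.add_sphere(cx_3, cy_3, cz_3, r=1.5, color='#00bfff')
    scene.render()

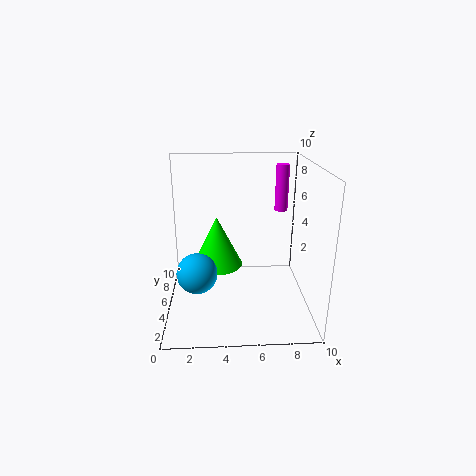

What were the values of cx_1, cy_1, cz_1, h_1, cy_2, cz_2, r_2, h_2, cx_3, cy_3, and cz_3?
cx_1 = 8.5, cy_1 = 8, cz_1 = 6, h_1 = 3.5, cy_2 = 8, cz_2 = 1.5, r_2 = 2, h_2 = 4, cx_3 = 2, cy_3 = 5.5, cz_3 = 2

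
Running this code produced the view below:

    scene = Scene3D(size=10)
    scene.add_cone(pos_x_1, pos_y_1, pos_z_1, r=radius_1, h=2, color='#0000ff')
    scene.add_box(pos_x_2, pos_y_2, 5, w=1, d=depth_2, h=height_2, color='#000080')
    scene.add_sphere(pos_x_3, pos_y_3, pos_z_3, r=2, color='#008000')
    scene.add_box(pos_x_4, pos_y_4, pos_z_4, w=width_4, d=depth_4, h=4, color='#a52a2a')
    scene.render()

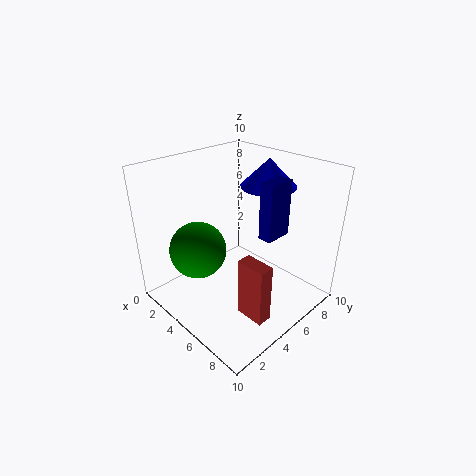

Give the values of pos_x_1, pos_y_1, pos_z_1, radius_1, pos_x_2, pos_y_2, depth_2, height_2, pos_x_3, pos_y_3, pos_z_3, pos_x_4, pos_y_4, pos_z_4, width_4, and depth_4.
pos_x_1 = 5; pos_y_1 = 8; pos_z_1 = 8; radius_1 = 2; pos_x_2 = 6; pos_y_2 = 6; depth_2 = 2; height_2 = 4; pos_x_3 = 3; pos_y_3 = 3; pos_z_3 = 4; pos_x_4 = 7; pos_y_4 = 3; pos_z_4 = 1; width_4 = 2; depth_4 = 1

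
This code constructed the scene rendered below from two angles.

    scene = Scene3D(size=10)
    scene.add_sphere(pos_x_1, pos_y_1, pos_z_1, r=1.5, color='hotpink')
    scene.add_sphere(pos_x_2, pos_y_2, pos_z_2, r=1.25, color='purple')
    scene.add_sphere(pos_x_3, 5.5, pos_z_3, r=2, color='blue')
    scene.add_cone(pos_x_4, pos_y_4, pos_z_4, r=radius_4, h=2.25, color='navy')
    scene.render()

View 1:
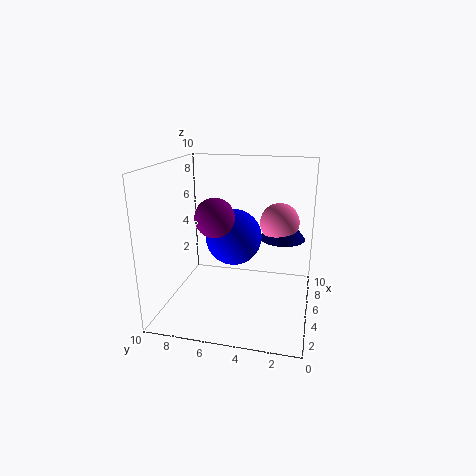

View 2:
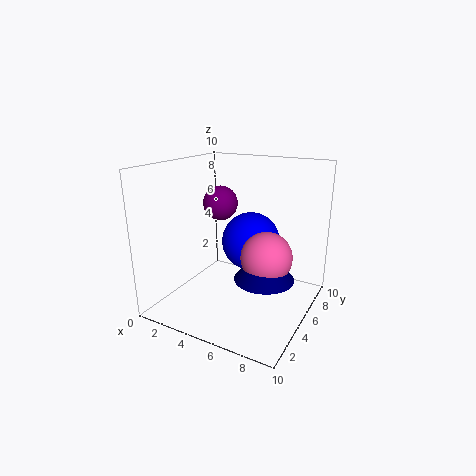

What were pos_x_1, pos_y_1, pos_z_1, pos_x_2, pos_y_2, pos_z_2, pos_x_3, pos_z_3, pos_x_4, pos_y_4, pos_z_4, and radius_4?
pos_x_1 = 8.25
pos_y_1 = 2.5
pos_z_1 = 5.25
pos_x_2 = 3
pos_y_2 = 6
pos_z_2 = 7
pos_x_3 = 5.75
pos_z_3 = 4.75
pos_x_4 = 8.25
pos_y_4 = 2.25
pos_z_4 = 4
radius_4 = 1.75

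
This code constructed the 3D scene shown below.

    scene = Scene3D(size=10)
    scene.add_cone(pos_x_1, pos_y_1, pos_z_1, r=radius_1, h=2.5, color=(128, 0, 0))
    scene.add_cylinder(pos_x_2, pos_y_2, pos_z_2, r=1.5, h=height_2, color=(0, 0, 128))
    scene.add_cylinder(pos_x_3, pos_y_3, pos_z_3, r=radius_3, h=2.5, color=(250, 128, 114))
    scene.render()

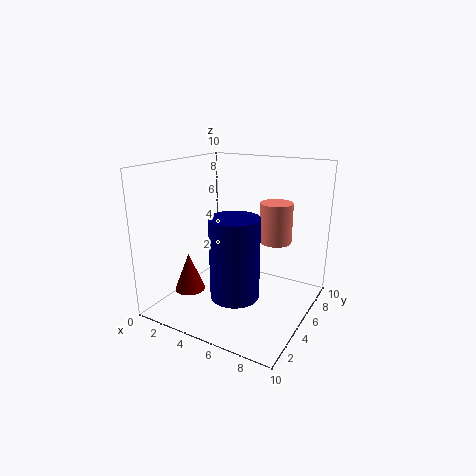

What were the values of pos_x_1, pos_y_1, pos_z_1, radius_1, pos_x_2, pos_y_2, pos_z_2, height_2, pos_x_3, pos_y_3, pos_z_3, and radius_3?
pos_x_1 = 3; pos_y_1 = 2; pos_z_1 = 2; radius_1 = 1; pos_x_2 = 6.5; pos_y_2 = 2; pos_z_2 = 2.5; height_2 = 5; pos_x_3 = 8; pos_y_3 = 4.5; pos_z_3 = 5.5; radius_3 = 1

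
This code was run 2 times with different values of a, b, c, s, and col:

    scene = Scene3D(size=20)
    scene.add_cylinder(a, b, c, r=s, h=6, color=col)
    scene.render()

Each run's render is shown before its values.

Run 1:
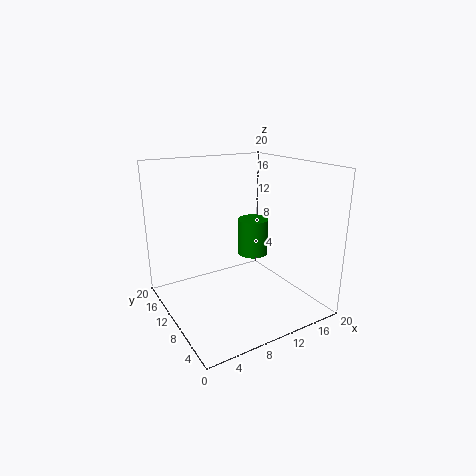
a = 16.5; b = 16; c = 4; s = 2.5; col = 'green'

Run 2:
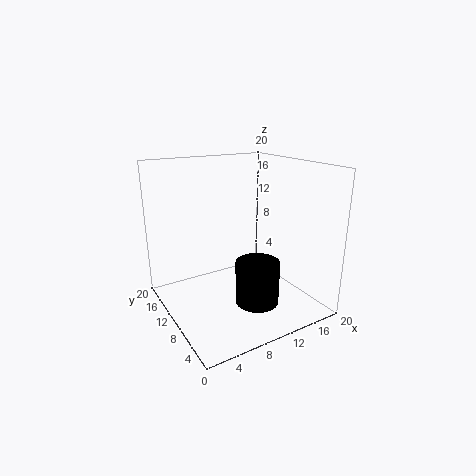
a = 11; b = 6.5; c = 1.5; s = 3; col = 'black'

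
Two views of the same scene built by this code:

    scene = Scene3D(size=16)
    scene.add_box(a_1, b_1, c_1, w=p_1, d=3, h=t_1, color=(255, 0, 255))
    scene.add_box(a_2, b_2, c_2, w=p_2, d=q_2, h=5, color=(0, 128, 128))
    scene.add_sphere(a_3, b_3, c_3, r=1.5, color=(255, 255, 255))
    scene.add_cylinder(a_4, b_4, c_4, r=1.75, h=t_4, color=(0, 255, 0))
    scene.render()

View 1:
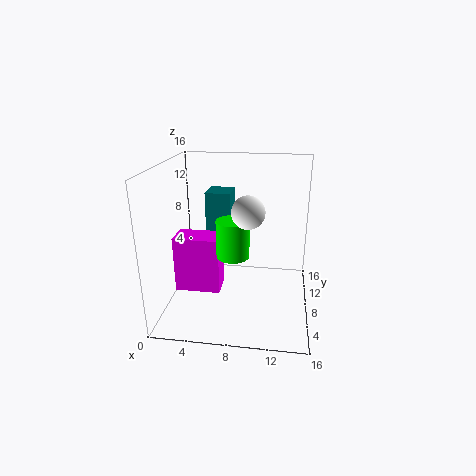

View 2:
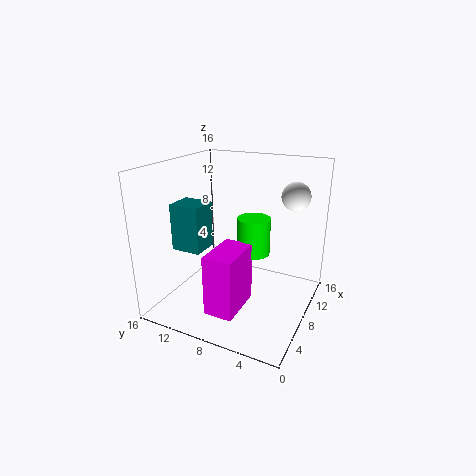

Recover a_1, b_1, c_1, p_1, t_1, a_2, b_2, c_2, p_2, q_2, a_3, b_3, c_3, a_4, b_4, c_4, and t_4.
a_1 = 1.25
b_1 = 5.5
c_1 = 2.25
p_1 = 5
t_1 = 6.25
a_2 = 3.75
b_2 = 10.5
c_2 = 7.25
p_2 = 3
q_2 = 3.25
a_3 = 9.75
b_3 = 2.25
c_3 = 13
a_4 = 7.75
b_4 = 6
c_4 = 6.75
t_4 = 4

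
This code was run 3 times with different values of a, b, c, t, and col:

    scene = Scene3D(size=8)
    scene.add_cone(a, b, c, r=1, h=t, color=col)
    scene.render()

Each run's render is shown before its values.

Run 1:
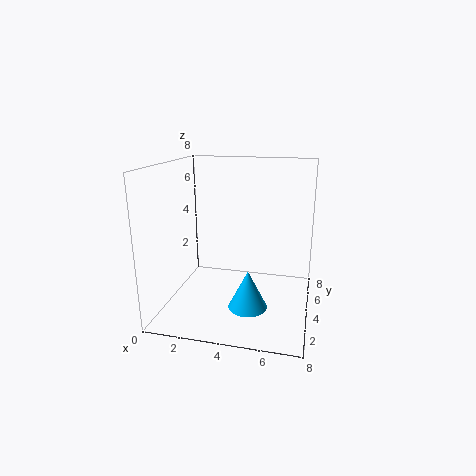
a = 5, b = 2, c = 1, t = 2, col = 'deepskyblue'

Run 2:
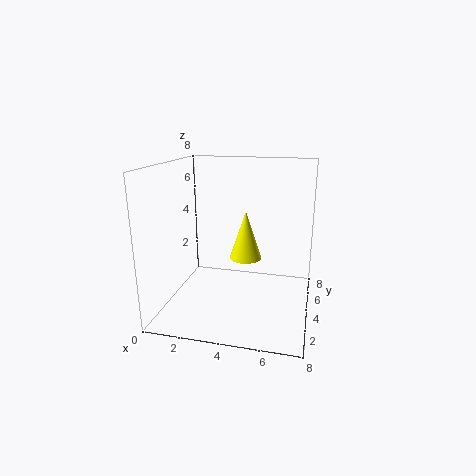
a = 4, b = 6, c = 2, t = 3, col = 'yellow'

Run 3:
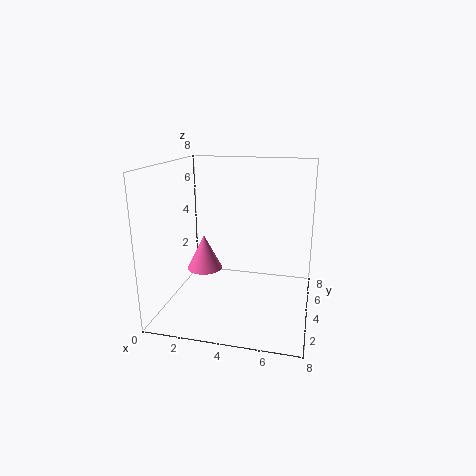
a = 2, b = 4, c = 2, t = 2, col = 'hotpink'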